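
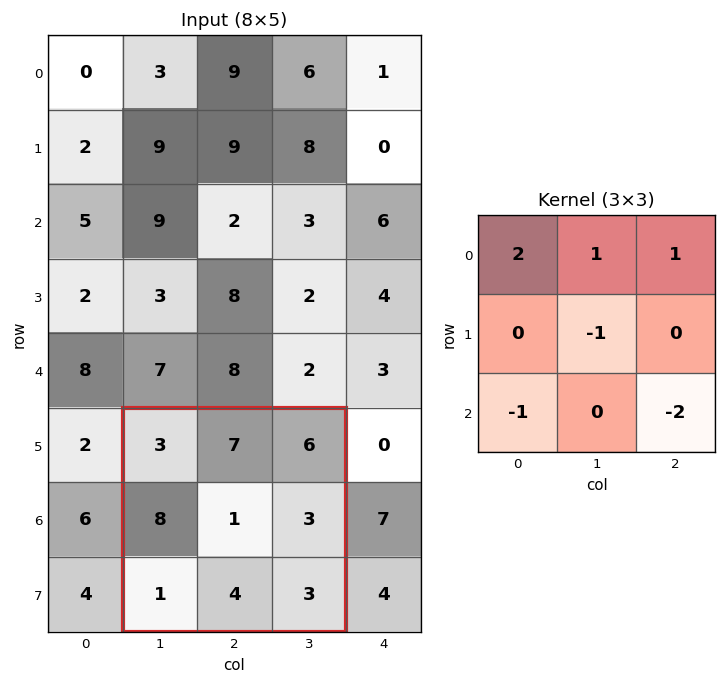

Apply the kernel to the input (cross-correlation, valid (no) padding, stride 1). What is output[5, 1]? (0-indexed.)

The receptive field on the input at this output position is [3 7 6 / 8 1 3 / 1 4 3]. Elementwise product with the kernel and sum: 3·2 + 7·1 + 6·1 + 1·-1 + 1·-1 + 3·-2.

11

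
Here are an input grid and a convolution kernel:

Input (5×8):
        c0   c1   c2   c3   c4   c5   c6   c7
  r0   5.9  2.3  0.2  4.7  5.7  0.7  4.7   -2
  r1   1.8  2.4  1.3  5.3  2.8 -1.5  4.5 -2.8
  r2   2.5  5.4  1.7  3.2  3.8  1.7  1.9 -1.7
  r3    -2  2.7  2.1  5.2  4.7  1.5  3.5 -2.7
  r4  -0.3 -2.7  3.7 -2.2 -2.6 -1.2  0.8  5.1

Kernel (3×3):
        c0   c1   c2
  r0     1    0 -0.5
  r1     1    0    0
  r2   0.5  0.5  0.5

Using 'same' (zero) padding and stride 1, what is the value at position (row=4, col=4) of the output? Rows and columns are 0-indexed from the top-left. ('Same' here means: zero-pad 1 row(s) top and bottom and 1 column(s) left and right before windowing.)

The receptive field on the zero-padded input at this output position is [5.2 4.7 1.5 / -2.2 -2.6 -1.2 / 0 0 0]. Elementwise product with the kernel and sum: 5.2·1 + 1.5·-0.5 + -2.2·1 + 0·0.5 + 0·0.5 + 0·0.5.

2.25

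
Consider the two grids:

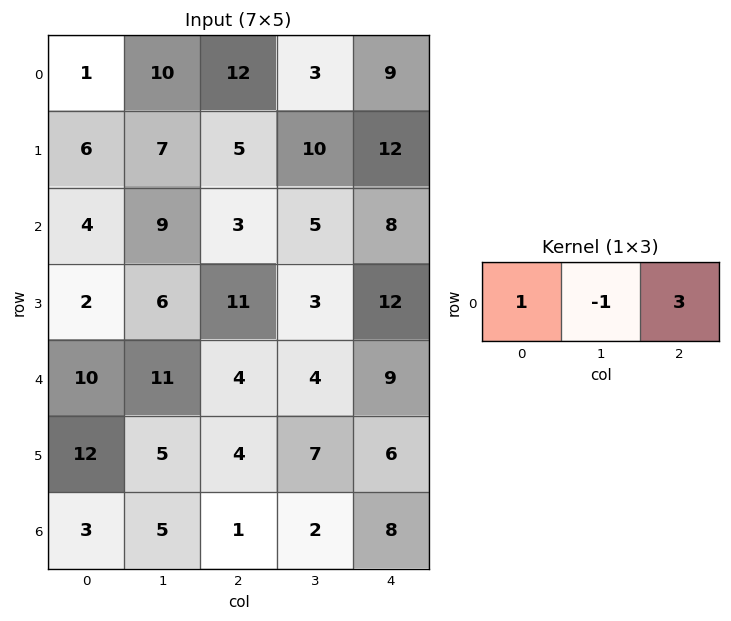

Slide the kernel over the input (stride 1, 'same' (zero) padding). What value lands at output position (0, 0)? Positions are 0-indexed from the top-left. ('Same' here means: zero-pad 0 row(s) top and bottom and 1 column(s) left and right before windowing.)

29

The receptive field on the zero-padded input at this output position is [0 1 10]. Elementwise product with the kernel and sum: 0·1 + 1·-1 + 10·3.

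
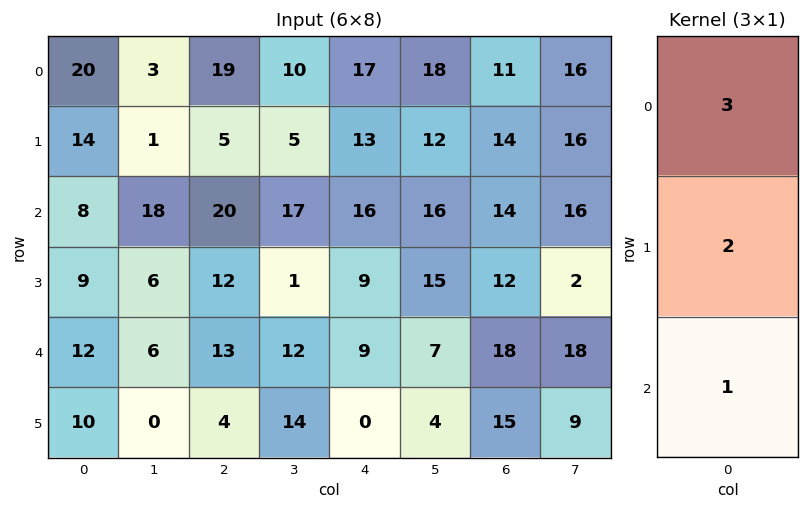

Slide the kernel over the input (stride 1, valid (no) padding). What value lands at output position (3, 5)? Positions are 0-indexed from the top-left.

The receptive field on the input at this output position is [15 / 7 / 4]. Elementwise product with the kernel and sum: 15·3 + 7·2 + 4·1.

63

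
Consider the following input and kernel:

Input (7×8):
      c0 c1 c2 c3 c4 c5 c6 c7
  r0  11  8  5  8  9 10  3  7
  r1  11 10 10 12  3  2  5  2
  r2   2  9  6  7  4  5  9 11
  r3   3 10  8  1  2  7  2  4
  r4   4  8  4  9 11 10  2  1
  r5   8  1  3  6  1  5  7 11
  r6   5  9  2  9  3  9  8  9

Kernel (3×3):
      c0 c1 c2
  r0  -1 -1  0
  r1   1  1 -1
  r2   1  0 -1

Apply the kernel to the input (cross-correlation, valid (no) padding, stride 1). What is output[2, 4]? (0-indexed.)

7

The receptive field on the input at this output position is [4 5 9 / 2 7 2 / 11 10 2]. Elementwise product with the kernel and sum: 4·-1 + 5·-1 + 2·1 + 7·1 + 2·-1 + 11·1 + 2·-1.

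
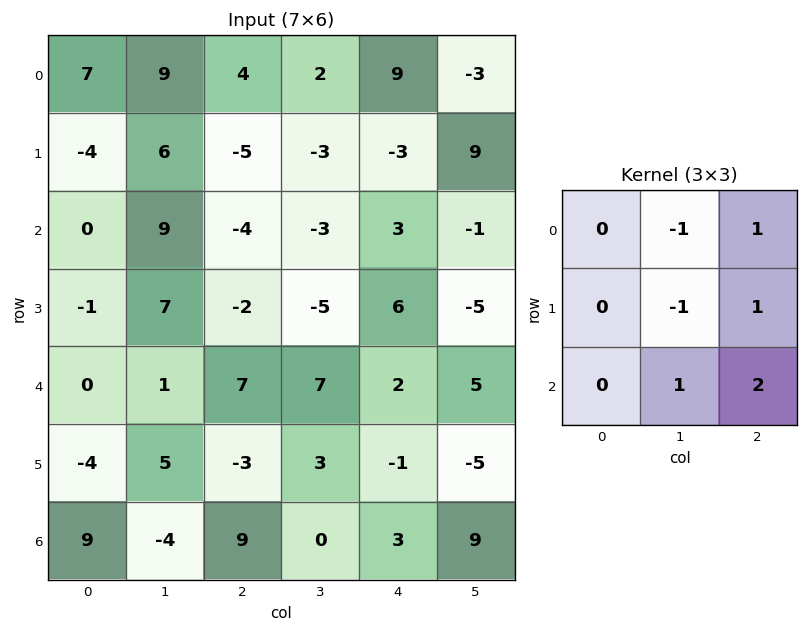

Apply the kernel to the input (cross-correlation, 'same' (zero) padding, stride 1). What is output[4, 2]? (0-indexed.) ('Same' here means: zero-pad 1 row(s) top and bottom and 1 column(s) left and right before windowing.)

0

The receptive field on the zero-padded input at this output position is [7 -2 -5 / 1 7 7 / 5 -3 3]. Elementwise product with the kernel and sum: -2·-1 + -5·1 + 7·-1 + 7·1 + -3·1 + 3·2.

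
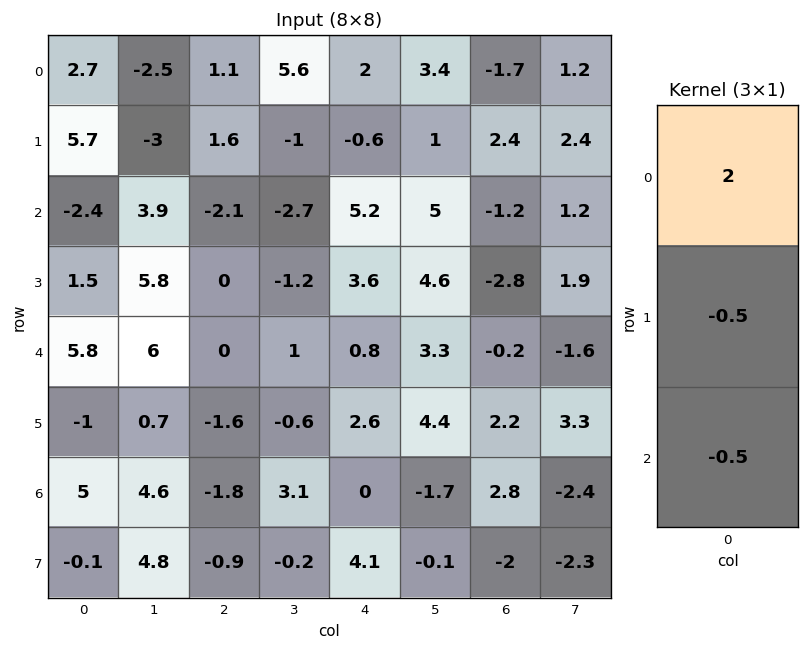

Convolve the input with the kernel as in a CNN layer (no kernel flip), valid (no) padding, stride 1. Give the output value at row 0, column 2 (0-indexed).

2.45

The receptive field on the input at this output position is [1.1 / 1.6 / -2.1]. Elementwise product with the kernel and sum: 1.1·2 + 1.6·-0.5 + -2.1·-0.5.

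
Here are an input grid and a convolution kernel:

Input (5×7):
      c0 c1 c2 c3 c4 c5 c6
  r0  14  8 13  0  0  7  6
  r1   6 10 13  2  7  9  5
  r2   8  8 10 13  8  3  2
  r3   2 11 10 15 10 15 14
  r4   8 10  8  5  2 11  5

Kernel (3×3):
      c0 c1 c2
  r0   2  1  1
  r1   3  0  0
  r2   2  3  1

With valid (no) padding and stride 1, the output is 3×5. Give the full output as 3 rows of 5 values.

Output[0,0]: The receptive field on the input at this output position is [14 8 13 / 6 10 13 / 8 8 10]. Elementwise product with the kernel and sum: 14·2 + 8·1 + 13·1 + 6·3 + 8·2 + 8·3 + 10·1.

117 118 132 66 61
106 126 140 134 131
94 121 104 109 93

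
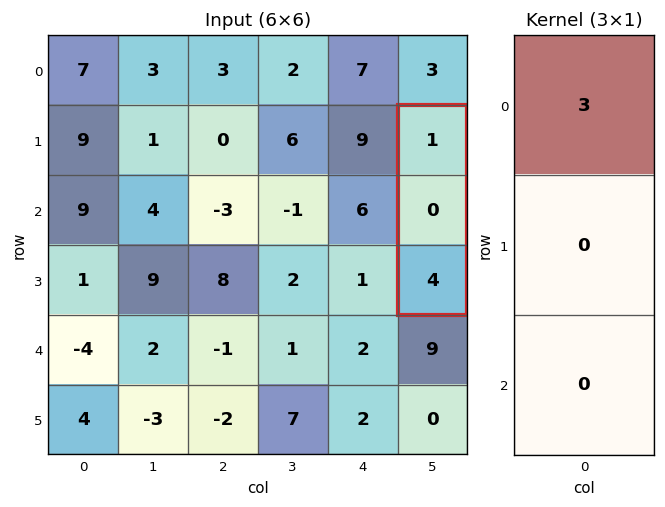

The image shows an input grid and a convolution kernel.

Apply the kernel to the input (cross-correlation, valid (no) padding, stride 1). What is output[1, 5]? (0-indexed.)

3

The receptive field on the input at this output position is [1 / 0 / 4]. Elementwise product with the kernel and sum: 1·3.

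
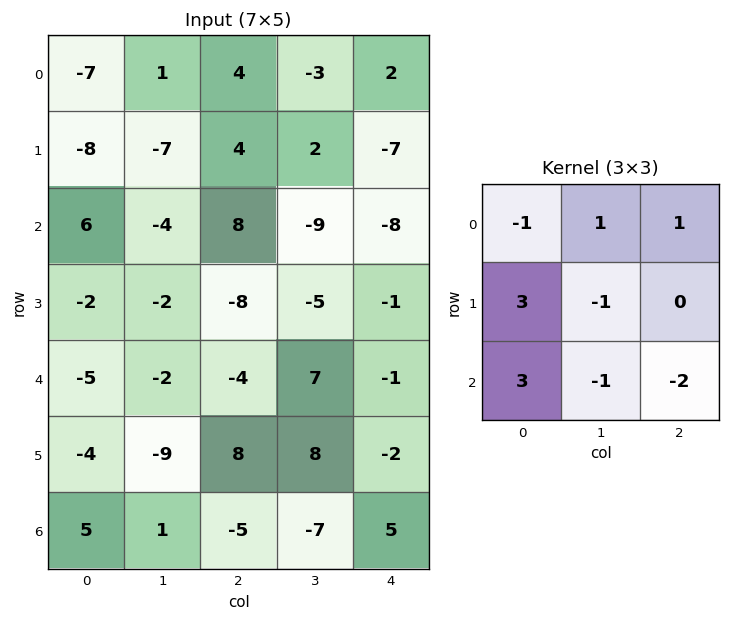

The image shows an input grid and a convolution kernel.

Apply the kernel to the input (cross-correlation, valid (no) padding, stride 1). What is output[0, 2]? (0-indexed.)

The receptive field on the input at this output position is [4 -3 2 / 4 2 -7 / 8 -9 -8]. Elementwise product with the kernel and sum: 4·-1 + -3·1 + 2·1 + 4·3 + 2·-1 + 8·3 + -9·-1 + -8·-2.

54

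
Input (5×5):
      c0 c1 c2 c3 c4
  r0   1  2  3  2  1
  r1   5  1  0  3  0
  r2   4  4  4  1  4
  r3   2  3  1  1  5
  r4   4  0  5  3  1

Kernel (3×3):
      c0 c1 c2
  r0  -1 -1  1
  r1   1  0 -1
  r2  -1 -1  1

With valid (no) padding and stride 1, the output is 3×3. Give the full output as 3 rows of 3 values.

1 -12 -5
-10 2 0
-2 -7 -12

Output[0,0]: The receptive field on the input at this output position is [1 2 3 / 5 1 0 / 4 4 4]. Elementwise product with the kernel and sum: 1·-1 + 2·-1 + 3·1 + 5·1 + 0·-1 + 4·-1 + 4·-1 + 4·1.
Output[0,1]: The receptive field on the input at this output position is [2 3 2 / 1 0 3 / 4 4 1]. Elementwise product with the kernel and sum: 2·-1 + 3·-1 + 2·1 + 1·1 + 3·-1 + 4·-1 + 4·-1 + 1·1.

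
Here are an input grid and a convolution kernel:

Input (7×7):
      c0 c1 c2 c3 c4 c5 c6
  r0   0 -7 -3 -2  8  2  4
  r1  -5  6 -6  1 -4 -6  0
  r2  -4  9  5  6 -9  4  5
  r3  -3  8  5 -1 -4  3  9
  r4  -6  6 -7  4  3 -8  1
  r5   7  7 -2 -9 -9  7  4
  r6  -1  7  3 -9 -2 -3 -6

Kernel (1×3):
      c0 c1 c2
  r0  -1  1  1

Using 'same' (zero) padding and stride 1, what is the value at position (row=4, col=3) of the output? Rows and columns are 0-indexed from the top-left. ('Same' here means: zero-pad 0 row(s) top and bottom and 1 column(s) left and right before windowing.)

The receptive field on the zero-padded input at this output position is [-7 4 3]. Elementwise product with the kernel and sum: -7·-1 + 4·1 + 3·1.

14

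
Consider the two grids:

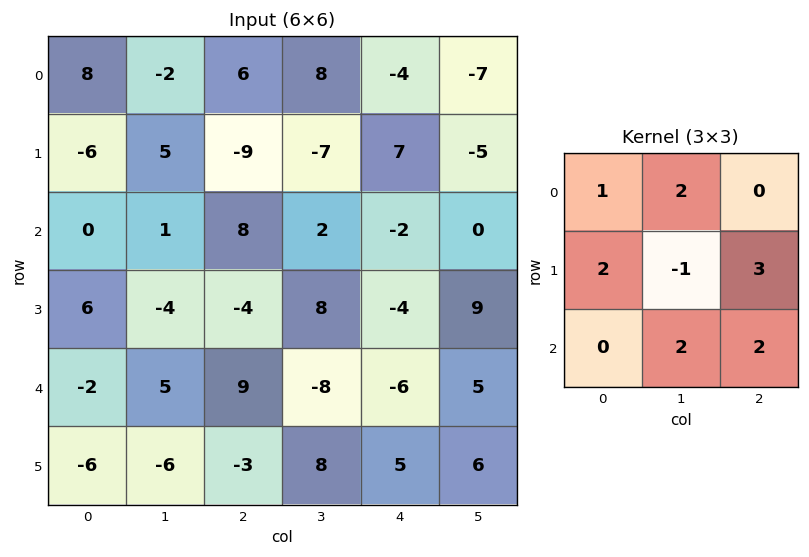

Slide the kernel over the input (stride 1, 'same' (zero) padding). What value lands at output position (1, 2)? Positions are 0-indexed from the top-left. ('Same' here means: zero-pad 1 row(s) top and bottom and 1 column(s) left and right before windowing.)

28

The receptive field on the zero-padded input at this output position is [-2 6 8 / 5 -9 -7 / 1 8 2]. Elementwise product with the kernel and sum: -2·1 + 6·2 + 5·2 + -9·-1 + -7·3 + 8·2 + 2·2.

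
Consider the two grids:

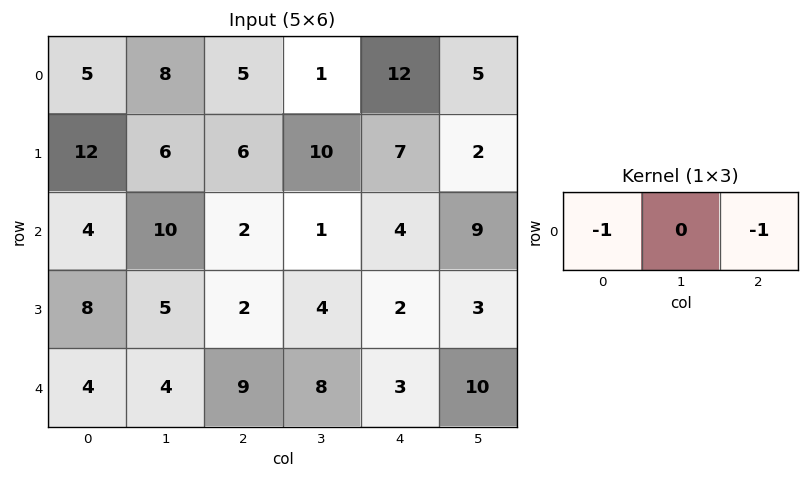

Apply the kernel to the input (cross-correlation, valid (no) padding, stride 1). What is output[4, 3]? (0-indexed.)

The receptive field on the input at this output position is [8 3 10]. Elementwise product with the kernel and sum: 8·-1 + 10·-1.

-18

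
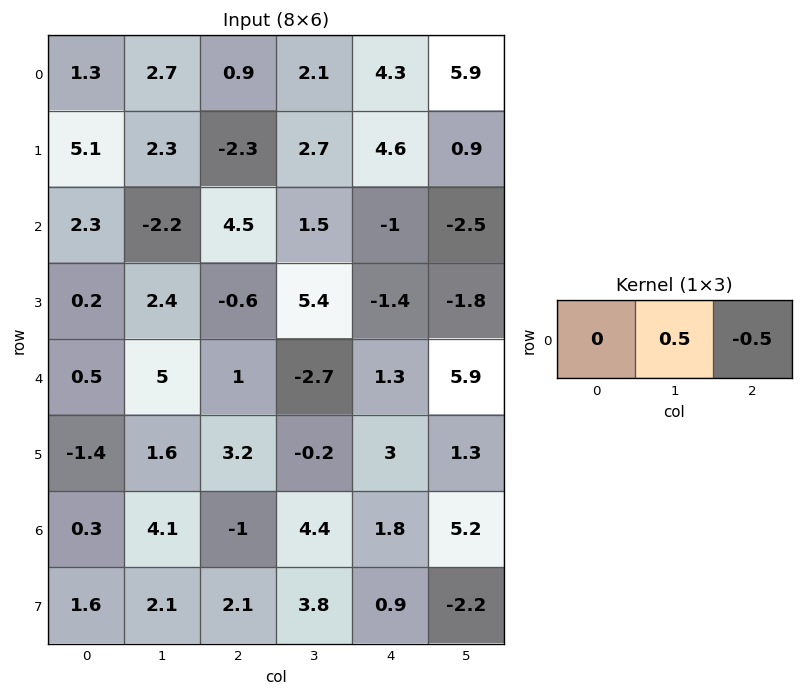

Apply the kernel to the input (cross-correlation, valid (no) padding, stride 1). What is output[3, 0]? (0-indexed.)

1.5

The receptive field on the input at this output position is [0.2 2.4 -0.6]. Elementwise product with the kernel and sum: 2.4·0.5 + -0.6·-0.5.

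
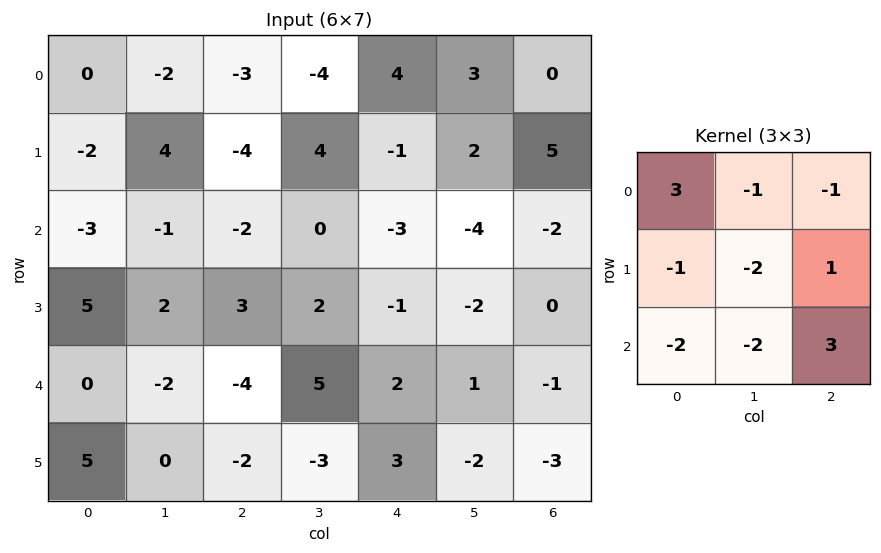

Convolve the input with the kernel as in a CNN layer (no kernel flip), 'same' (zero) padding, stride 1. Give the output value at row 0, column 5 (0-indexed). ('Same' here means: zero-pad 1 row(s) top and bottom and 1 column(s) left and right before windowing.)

The receptive field on the zero-padded input at this output position is [0 0 0 / 4 3 0 / -1 2 5]. Elementwise product with the kernel and sum: 0·3 + 0·-1 + 0·-1 + 4·-1 + 3·-2 + 0·1 + -1·-2 + 2·-2 + 5·3.

3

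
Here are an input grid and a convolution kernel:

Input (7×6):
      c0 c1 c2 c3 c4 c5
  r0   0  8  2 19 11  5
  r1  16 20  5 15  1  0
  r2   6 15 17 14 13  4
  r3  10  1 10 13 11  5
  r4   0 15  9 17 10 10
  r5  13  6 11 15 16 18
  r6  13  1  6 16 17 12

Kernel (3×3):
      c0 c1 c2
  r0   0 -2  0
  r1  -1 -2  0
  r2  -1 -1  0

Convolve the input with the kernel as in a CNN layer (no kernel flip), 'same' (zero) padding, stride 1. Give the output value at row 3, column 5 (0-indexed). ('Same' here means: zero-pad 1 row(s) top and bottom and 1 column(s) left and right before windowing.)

The receptive field on the zero-padded input at this output position is [13 4 0 / 11 5 0 / 10 10 0]. Elementwise product with the kernel and sum: 4·-2 + 11·-1 + 5·-2 + 10·-1 + 10·-1.

-49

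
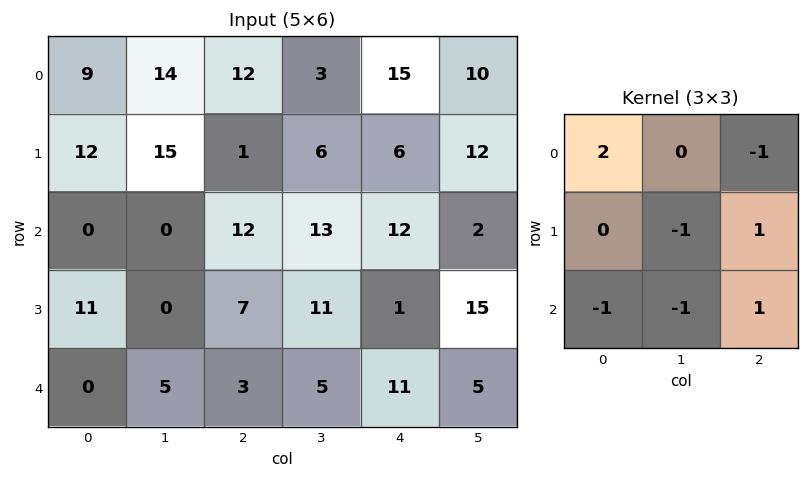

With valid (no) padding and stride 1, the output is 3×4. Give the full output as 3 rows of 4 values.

4 31 -4 -21
31 29 -22 -7
-7 -12 5 27

Output[0,0]: The receptive field on the input at this output position is [9 14 12 / 12 15 1 / 0 0 12]. Elementwise product with the kernel and sum: 9·2 + 12·-1 + 15·-1 + 1·1 + 0·-1 + 0·-1 + 12·1.
Output[0,1]: The receptive field on the input at this output position is [14 12 3 / 15 1 6 / 0 12 13]. Elementwise product with the kernel and sum: 14·2 + 3·-1 + 1·-1 + 6·1 + 0·-1 + 12·-1 + 13·1.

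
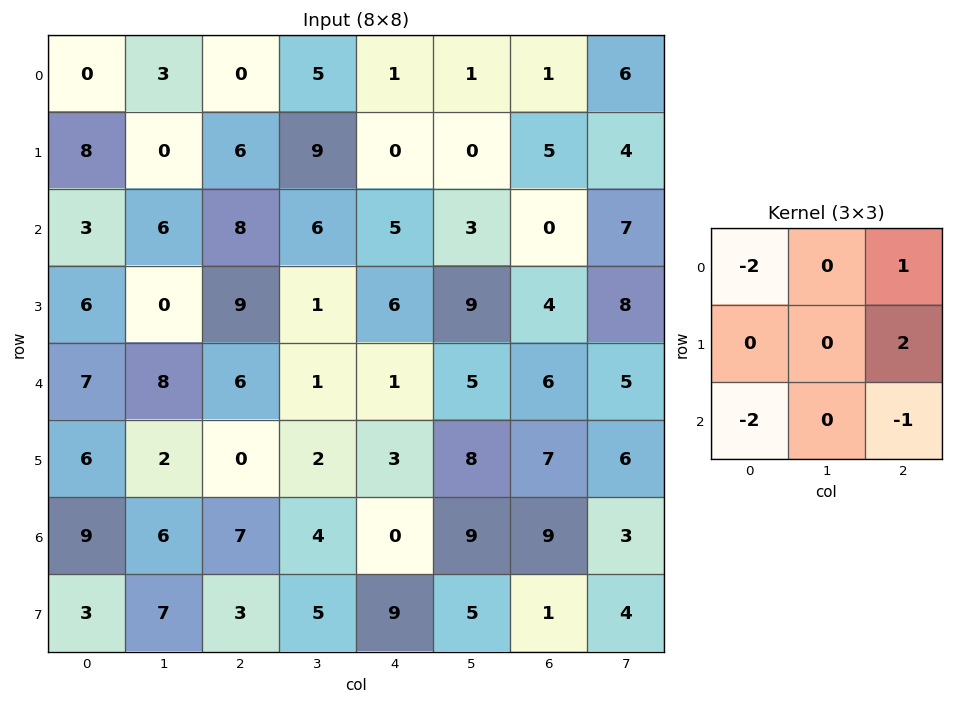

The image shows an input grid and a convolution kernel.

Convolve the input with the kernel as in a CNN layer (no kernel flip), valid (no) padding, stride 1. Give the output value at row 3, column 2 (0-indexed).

-13

The receptive field on the input at this output position is [9 1 6 / 6 1 1 / 0 2 3]. Elementwise product with the kernel and sum: 9·-2 + 6·1 + 1·2 + 0·-2 + 3·-1.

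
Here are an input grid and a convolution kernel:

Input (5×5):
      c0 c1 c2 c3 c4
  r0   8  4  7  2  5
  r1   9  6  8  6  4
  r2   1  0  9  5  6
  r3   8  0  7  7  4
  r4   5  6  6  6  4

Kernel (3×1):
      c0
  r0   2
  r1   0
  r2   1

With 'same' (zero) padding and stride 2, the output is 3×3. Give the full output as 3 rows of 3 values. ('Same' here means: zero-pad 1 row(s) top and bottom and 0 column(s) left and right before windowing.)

9 8 4
26 23 12
16 14 8

Output[0,0]: The receptive field on the zero-padded input at this output position is [0 / 8 / 9]. Elementwise product with the kernel and sum: 0·2 + 9·1.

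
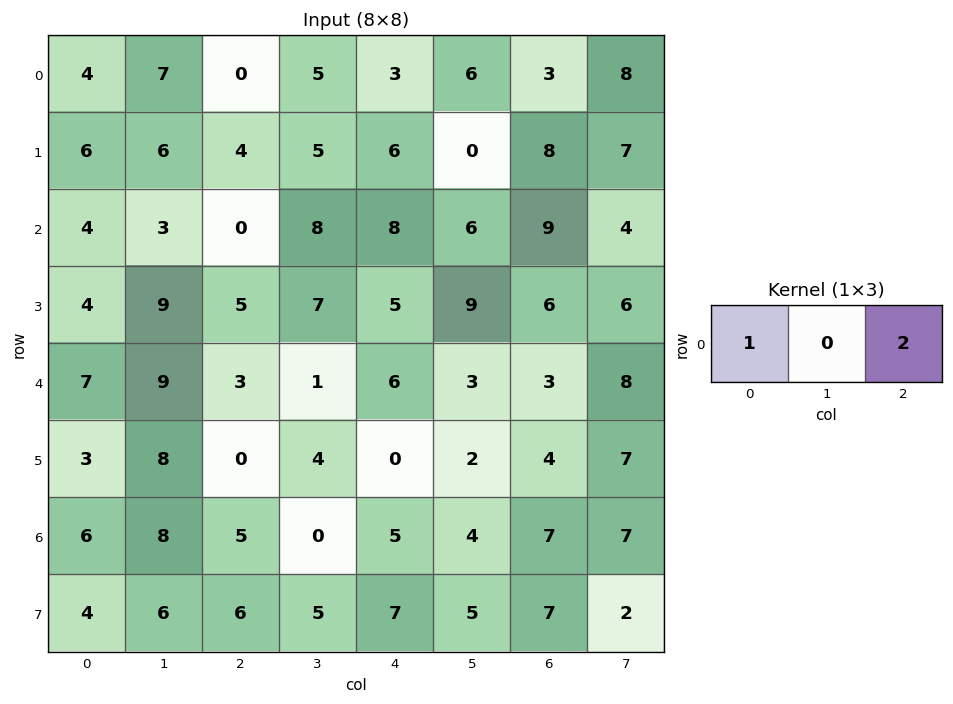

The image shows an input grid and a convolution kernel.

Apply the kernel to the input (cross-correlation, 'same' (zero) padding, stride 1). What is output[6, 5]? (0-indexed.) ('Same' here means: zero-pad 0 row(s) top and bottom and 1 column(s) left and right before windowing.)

19

The receptive field on the zero-padded input at this output position is [5 4 7]. Elementwise product with the kernel and sum: 5·1 + 7·2.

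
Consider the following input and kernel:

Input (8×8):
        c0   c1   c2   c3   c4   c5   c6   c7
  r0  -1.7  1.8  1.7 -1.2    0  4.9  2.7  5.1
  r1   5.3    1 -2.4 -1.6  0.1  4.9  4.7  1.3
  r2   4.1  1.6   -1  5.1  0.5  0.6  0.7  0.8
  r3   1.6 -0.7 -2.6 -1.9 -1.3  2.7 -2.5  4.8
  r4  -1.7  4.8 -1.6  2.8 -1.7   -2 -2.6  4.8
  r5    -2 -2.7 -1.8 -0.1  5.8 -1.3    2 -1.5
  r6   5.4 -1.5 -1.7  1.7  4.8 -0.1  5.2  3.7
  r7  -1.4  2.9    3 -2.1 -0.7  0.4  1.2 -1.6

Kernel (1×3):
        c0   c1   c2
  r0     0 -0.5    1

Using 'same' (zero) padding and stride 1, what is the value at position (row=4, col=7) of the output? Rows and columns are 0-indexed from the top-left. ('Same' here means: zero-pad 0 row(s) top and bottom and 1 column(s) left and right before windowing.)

-2.4

The receptive field on the zero-padded input at this output position is [-2.6 4.8 0]. Elementwise product with the kernel and sum: 4.8·-0.5 + 0·1.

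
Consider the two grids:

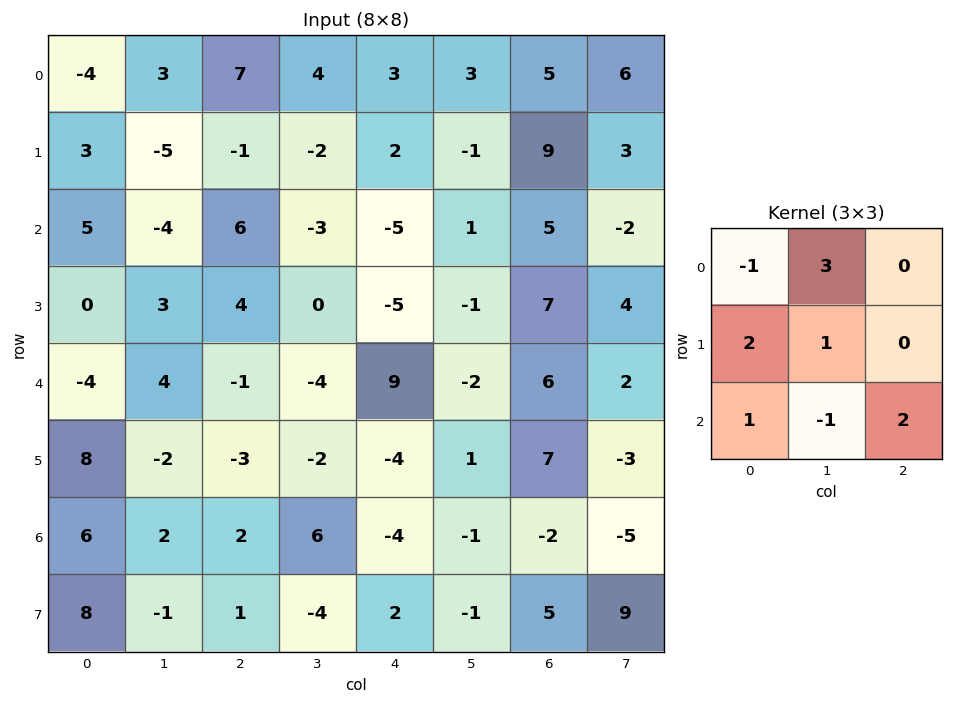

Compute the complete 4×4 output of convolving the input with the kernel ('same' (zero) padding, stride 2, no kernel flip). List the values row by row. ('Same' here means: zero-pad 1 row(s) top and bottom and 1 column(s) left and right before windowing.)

Output[0,0]: The receptive field on the zero-padded input at this output position is [0 0 0 / 0 -4 3 / 0 3 -5]. Elementwise product with the kernel and sum: 0·-1 + 0·3 + 0·2 + -4·1 + 0·1 + 3·-1 + -5·2.
Output[0,1]: The receptive field on the zero-padded input at this output position is [0 0 0 / 3 7 4 / -5 -1 -2]. Elementwise product with the kernel and sum: 0·-1 + 0·3 + 3·2 + 7·1 + -5·1 + -1·-1 + -2·2.

-17 5 5 7
20 -1 0 35
-16 13 -10 12
20 -11 -10 28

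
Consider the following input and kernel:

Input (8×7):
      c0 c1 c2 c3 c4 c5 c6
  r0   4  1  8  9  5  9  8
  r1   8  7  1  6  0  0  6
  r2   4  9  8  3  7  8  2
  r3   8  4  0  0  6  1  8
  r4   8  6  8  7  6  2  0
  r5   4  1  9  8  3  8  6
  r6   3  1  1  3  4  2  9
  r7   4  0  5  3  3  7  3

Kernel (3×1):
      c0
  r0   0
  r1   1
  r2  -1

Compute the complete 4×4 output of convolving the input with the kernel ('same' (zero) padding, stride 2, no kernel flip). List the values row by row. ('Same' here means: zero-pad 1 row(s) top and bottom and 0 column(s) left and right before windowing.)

-4 7 5 2
-4 8 1 -6
4 -1 3 -6
-1 -4 1 6

Output[0,0]: The receptive field on the zero-padded input at this output position is [0 / 4 / 8]. Elementwise product with the kernel and sum: 4·1 + 8·-1.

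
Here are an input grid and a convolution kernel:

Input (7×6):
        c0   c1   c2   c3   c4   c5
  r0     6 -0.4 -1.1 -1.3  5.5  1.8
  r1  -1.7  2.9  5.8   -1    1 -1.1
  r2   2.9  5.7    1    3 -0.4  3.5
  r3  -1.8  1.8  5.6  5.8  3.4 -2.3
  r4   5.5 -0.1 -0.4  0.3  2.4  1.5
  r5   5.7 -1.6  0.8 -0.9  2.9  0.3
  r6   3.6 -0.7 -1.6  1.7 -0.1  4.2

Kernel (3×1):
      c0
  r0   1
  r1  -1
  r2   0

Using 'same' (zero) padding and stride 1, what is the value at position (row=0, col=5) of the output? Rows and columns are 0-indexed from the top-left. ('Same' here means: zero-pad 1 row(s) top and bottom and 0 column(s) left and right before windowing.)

The receptive field on the zero-padded input at this output position is [0 / 1.8 / -1.1]. Elementwise product with the kernel and sum: 0·1 + 1.8·-1.

-1.8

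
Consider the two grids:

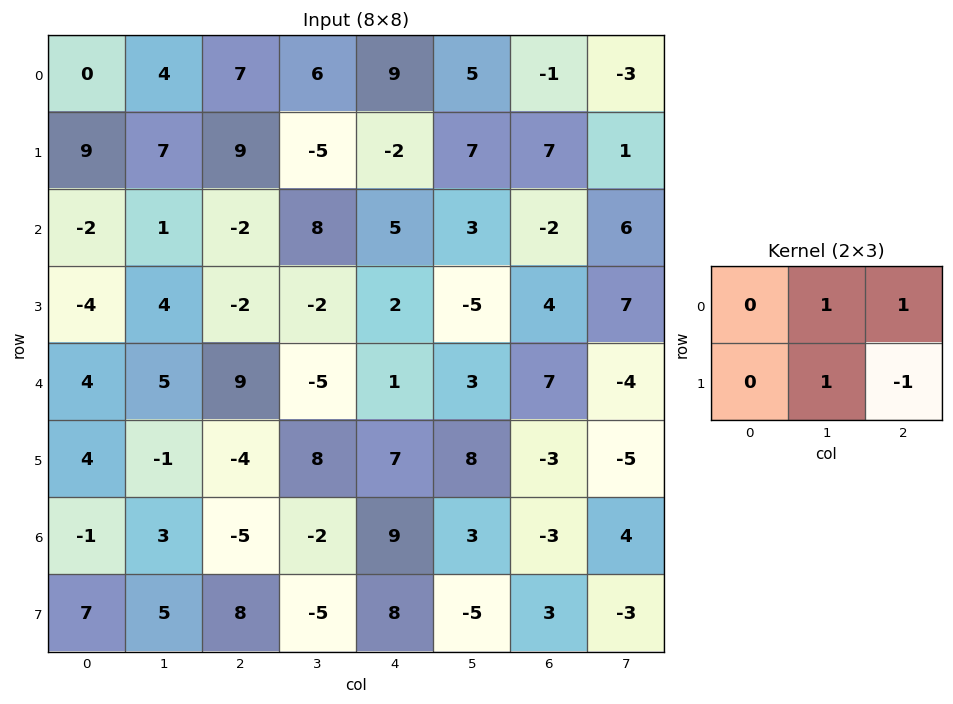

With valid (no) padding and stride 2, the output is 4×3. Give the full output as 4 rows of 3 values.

Output[0,0]: The receptive field on the input at this output position is [0 4 7 / 9 7 9]. Elementwise product with the kernel and sum: 4·1 + 7·1 + 7·1 + 9·-1.
Output[0,1]: The receptive field on the input at this output position is [7 6 9 / 9 -5 -2]. Elementwise product with the kernel and sum: 6·1 + 9·1 + -5·1 + -2·-1.

9 12 4
5 9 -8
17 -3 21
-5 -6 -8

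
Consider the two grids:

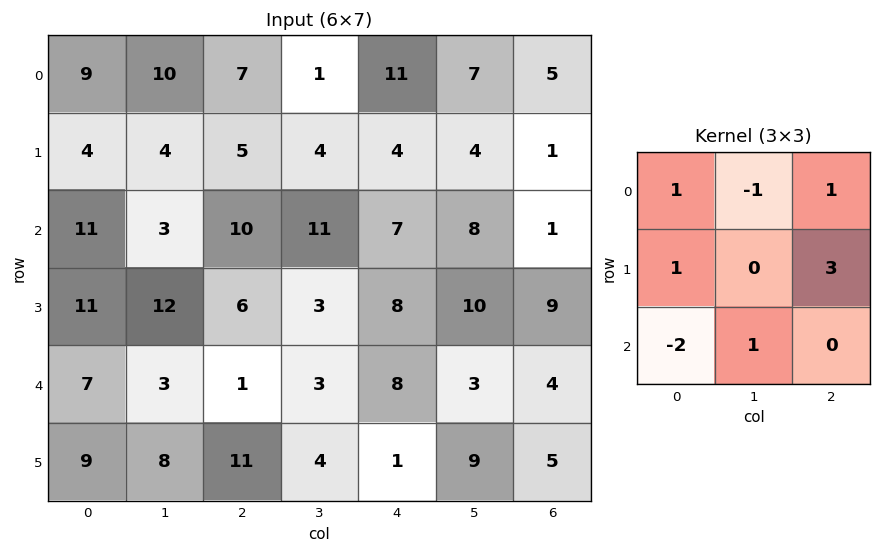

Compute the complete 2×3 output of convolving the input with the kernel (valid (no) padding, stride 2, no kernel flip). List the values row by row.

Output[0,0]: The receptive field on the input at this output position is [9 10 7 / 4 4 5 / 11 3 10]. Elementwise product with the kernel and sum: 9·1 + 10·-1 + 7·1 + 4·1 + 5·3 + 11·-2 + 3·1.

6 25 10
36 37 22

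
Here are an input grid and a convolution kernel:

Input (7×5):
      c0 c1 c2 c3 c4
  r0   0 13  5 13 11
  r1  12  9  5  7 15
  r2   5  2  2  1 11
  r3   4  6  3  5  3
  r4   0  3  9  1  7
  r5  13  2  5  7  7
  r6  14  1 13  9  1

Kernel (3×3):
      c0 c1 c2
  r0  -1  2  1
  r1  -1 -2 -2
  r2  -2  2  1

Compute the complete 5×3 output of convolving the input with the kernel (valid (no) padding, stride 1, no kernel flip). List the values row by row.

-13 -22 -8
5 -1 5
-6 -6 -17
-30 -5 -4
-25 23 -40

Output[0,0]: The receptive field on the input at this output position is [0 13 5 / 12 9 5 / 5 2 2]. Elementwise product with the kernel and sum: 0·-1 + 13·2 + 5·1 + 12·-1 + 9·-2 + 5·-2 + 5·-2 + 2·2 + 2·1.
Output[0,1]: The receptive field on the input at this output position is [13 5 13 / 9 5 7 / 2 2 1]. Elementwise product with the kernel and sum: 13·-1 + 5·2 + 13·1 + 9·-1 + 5·-2 + 7·-2 + 2·-2 + 2·2 + 1·1.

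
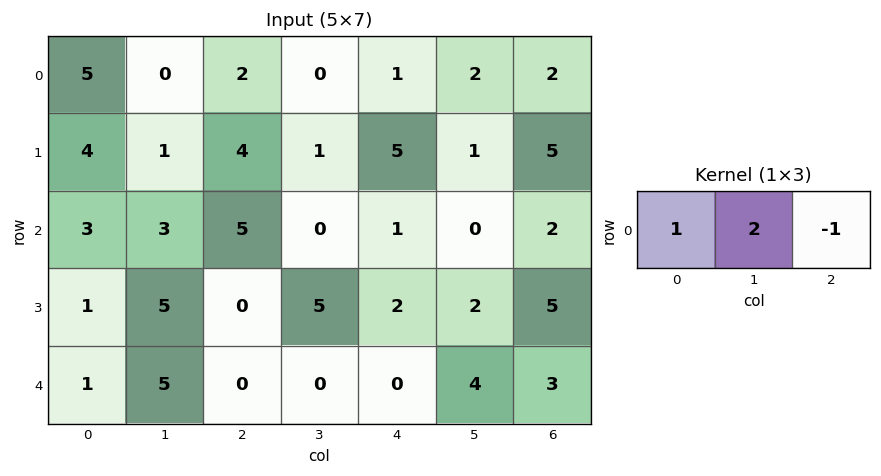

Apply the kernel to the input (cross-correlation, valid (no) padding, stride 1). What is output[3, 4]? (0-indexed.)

1

The receptive field on the input at this output position is [2 2 5]. Elementwise product with the kernel and sum: 2·1 + 2·2 + 5·-1.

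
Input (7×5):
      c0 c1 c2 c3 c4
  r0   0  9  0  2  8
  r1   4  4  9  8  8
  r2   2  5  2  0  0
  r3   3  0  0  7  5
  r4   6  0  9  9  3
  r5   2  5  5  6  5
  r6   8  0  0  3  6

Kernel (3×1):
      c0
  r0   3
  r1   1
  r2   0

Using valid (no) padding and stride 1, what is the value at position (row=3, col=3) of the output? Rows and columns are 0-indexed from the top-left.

The receptive field on the input at this output position is [7 / 9 / 6]. Elementwise product with the kernel and sum: 7·3 + 9·1.

30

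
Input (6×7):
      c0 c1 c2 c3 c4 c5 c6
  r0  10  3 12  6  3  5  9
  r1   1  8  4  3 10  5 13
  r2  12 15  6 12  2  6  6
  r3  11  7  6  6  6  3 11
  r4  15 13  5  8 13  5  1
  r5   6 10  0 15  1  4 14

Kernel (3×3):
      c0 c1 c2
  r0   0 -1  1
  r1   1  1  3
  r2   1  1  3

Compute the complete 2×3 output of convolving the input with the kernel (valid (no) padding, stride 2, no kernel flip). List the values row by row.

Output[0,0]: The receptive field on the input at this output position is [10 3 12 / 1 8 4 / 12 15 6]. Elementwise product with the kernel and sum: 3·-1 + 12·1 + 1·1 + 8·1 + 4·3 + 12·1 + 15·1 + 6·3.

75 58 84
70 72 63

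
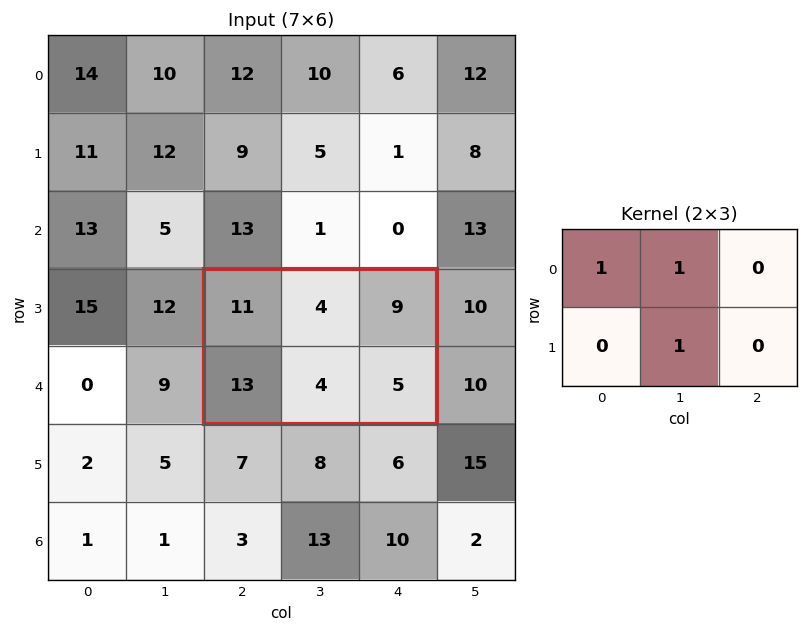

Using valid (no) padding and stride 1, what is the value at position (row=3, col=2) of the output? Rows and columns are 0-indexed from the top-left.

19

The receptive field on the input at this output position is [11 4 9 / 13 4 5]. Elementwise product with the kernel and sum: 11·1 + 4·1 + 4·1.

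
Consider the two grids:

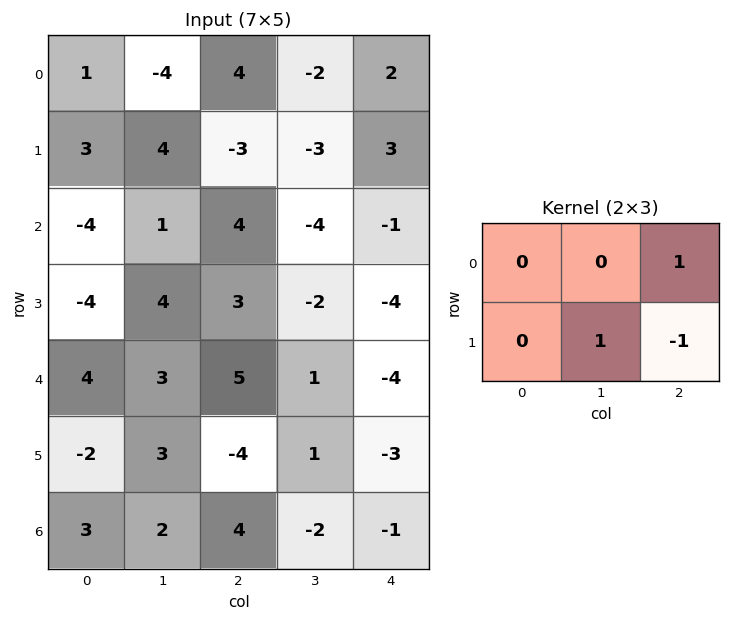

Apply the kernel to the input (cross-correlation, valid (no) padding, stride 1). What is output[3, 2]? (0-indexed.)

The receptive field on the input at this output position is [3 -2 -4 / 5 1 -4]. Elementwise product with the kernel and sum: -4·1 + 1·1 + -4·-1.

1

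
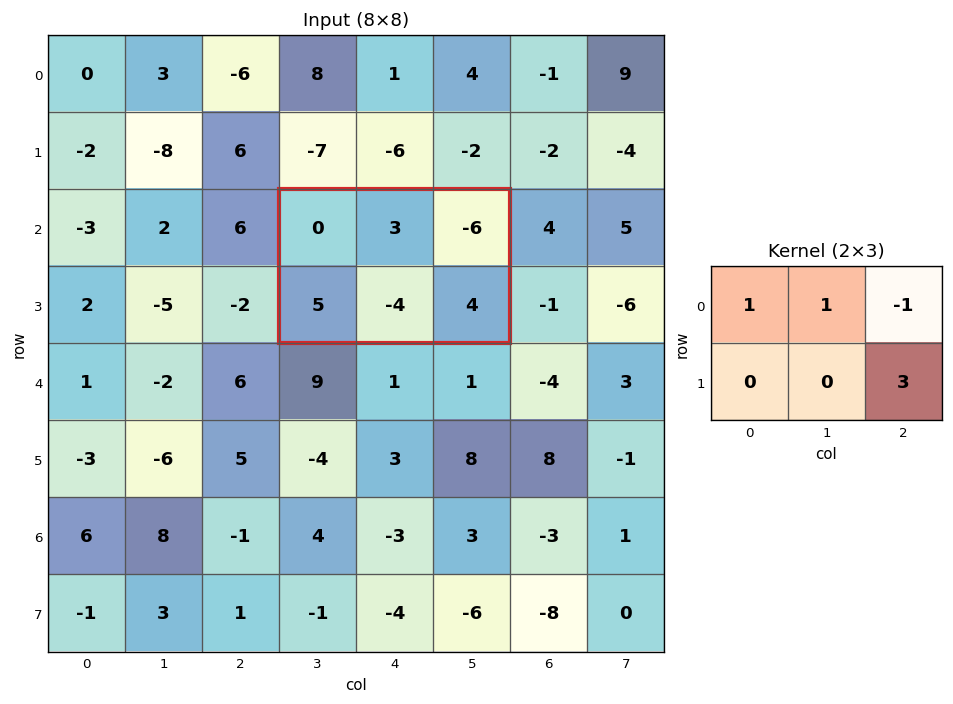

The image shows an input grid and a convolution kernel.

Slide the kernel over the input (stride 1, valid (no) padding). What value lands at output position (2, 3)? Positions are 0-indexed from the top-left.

21

The receptive field on the input at this output position is [0 3 -6 / 5 -4 4]. Elementwise product with the kernel and sum: 0·1 + 3·1 + -6·-1 + 4·3.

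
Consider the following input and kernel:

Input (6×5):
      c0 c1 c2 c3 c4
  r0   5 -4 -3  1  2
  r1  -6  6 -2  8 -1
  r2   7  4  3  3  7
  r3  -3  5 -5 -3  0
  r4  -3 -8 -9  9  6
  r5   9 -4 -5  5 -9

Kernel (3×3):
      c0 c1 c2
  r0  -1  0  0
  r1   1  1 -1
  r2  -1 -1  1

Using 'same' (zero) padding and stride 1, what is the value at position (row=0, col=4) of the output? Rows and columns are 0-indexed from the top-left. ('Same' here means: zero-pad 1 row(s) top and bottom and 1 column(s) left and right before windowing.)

The receptive field on the zero-padded input at this output position is [0 0 0 / 1 2 0 / 8 -1 0]. Elementwise product with the kernel and sum: 0·-1 + 1·1 + 2·1 + 0·-1 + 8·-1 + -1·-1 + 0·1.

-4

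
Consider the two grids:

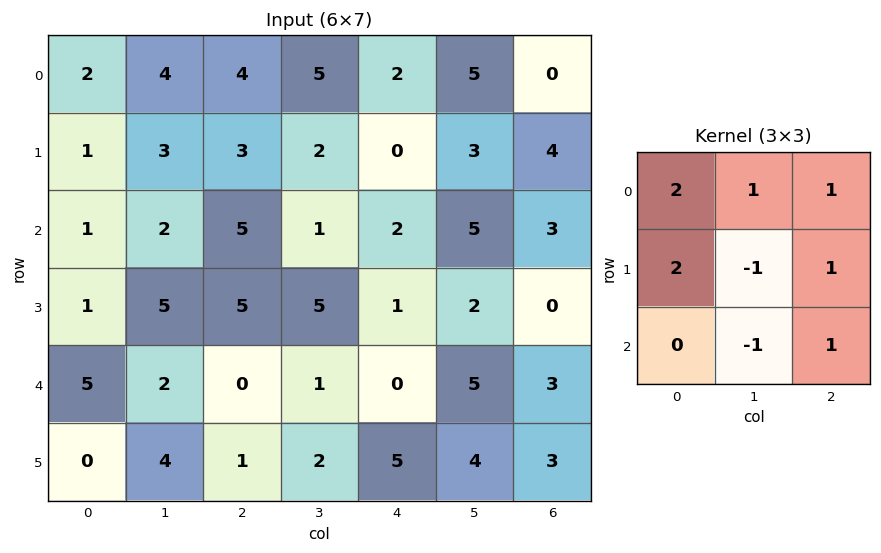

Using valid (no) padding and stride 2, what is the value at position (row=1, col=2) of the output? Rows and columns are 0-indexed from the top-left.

The receptive field on the input at this output position is [2 5 3 / 1 2 0 / 0 5 3]. Elementwise product with the kernel and sum: 2·2 + 5·1 + 3·1 + 1·2 + 2·-1 + 0·1 + 5·-1 + 3·1.

10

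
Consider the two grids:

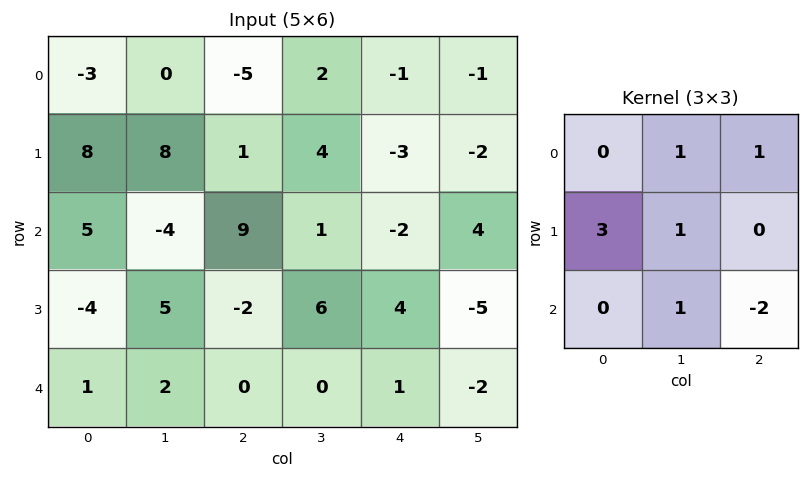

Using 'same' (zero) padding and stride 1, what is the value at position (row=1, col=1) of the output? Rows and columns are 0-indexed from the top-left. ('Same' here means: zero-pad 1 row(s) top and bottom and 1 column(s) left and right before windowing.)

5

The receptive field on the zero-padded input at this output position is [-3 0 -5 / 8 8 1 / 5 -4 9]. Elementwise product with the kernel and sum: 0·1 + -5·1 + 8·3 + 8·1 + -4·1 + 9·-2.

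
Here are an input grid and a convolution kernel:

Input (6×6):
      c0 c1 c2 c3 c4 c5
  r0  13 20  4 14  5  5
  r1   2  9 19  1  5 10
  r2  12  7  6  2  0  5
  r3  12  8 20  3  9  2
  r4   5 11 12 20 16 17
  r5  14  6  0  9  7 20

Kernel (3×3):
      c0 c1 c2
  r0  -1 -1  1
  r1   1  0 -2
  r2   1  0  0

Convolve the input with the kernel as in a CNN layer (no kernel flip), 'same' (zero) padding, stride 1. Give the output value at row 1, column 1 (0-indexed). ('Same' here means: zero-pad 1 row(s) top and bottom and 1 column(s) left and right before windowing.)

The receptive field on the zero-padded input at this output position is [13 20 4 / 2 9 19 / 12 7 6]. Elementwise product with the kernel and sum: 13·-1 + 20·-1 + 4·1 + 2·1 + 19·-2 + 12·1.

-53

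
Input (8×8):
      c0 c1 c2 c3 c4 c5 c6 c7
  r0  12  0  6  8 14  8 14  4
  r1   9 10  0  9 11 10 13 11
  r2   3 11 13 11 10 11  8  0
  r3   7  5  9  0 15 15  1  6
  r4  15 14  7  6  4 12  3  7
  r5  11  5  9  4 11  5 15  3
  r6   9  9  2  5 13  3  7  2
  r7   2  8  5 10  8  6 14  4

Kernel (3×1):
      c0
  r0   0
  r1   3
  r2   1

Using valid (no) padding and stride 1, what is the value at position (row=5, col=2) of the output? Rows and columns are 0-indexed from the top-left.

The receptive field on the input at this output position is [9 / 2 / 5]. Elementwise product with the kernel and sum: 2·3 + 5·1.

11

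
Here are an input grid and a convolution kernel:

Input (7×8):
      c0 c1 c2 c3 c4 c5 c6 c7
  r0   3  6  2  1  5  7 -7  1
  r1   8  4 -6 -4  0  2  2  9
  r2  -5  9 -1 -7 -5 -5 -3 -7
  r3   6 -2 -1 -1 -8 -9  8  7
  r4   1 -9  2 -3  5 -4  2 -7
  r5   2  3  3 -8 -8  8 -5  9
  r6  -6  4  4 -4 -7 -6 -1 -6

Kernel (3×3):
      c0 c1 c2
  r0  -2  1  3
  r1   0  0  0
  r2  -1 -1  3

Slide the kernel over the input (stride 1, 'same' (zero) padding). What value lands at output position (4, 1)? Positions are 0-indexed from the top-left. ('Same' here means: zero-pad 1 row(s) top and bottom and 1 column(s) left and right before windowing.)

-13

The receptive field on the zero-padded input at this output position is [6 -2 -1 / 1 -9 2 / 2 3 3]. Elementwise product with the kernel and sum: 6·-2 + -2·1 + -1·3 + 2·-1 + 3·-1 + 3·3.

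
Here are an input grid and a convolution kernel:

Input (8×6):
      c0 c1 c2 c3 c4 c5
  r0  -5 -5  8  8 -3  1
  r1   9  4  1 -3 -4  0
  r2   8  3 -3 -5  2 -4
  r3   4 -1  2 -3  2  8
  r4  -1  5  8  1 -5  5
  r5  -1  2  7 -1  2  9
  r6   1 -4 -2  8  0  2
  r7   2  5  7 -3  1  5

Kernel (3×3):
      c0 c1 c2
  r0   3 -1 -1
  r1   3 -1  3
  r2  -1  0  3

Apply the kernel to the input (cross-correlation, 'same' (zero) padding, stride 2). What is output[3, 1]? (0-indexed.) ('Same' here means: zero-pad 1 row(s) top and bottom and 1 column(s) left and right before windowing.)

The receptive field on the zero-padded input at this output position is [2 7 -1 / -4 -2 8 / 5 7 -3]. Elementwise product with the kernel and sum: 2·3 + 7·-1 + -1·-1 + -4·3 + -2·-1 + 8·3 + 5·-1 + -3·3.

0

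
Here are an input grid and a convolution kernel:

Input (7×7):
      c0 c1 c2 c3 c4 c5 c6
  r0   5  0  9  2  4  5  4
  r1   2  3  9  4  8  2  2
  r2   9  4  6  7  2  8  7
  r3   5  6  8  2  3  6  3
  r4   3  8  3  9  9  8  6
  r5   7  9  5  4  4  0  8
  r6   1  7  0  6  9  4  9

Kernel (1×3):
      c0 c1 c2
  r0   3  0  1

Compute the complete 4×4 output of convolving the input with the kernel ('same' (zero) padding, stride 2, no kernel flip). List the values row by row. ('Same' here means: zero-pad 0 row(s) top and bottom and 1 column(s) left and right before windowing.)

0 2 11 15
4 19 29 24
8 33 35 24
7 27 22 12

Output[0,0]: The receptive field on the zero-padded input at this output position is [0 5 0]. Elementwise product with the kernel and sum: 0·3 + 0·1.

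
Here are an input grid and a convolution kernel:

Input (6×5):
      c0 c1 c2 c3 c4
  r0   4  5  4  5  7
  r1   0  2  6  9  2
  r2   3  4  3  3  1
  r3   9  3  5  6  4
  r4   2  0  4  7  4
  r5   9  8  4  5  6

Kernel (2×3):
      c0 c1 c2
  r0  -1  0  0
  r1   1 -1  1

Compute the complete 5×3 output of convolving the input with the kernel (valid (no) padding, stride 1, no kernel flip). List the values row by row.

Output[0,0]: The receptive field on the input at this output position is [4 5 4 / 0 2 6]. Elementwise product with the kernel and sum: 4·-1 + 0·1 + 2·-1 + 6·1.
Output[0,1]: The receptive field on the input at this output position is [5 4 5 / 2 6 9]. Elementwise product with the kernel and sum: 5·-1 + 2·1 + 6·-1 + 9·1.

0 0 -5
2 2 -5
8 0 0
-3 0 -4
3 9 1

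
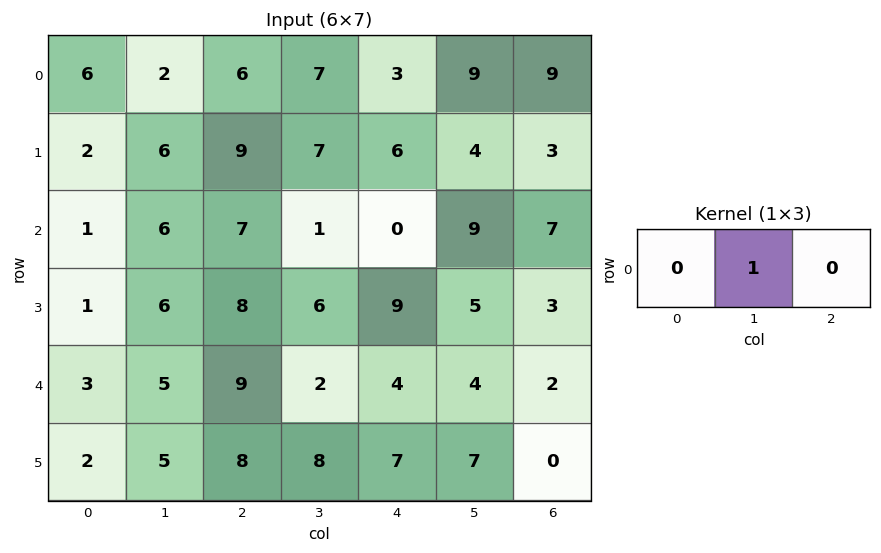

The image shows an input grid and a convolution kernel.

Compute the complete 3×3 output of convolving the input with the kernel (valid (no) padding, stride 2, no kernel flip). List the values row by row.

2 7 9
6 1 9
5 2 4

Output[0,0]: The receptive field on the input at this output position is [6 2 6]. Elementwise product with the kernel and sum: 2·1.
Output[0,1]: The receptive field on the input at this output position is [6 7 3]. Elementwise product with the kernel and sum: 7·1.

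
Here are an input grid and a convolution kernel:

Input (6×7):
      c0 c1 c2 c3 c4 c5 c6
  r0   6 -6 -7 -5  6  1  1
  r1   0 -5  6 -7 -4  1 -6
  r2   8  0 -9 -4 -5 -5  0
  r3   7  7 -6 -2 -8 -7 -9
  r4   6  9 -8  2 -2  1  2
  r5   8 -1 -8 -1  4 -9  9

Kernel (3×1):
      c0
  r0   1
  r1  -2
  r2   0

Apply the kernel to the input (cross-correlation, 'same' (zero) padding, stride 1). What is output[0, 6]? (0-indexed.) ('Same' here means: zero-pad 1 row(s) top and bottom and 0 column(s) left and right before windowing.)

The receptive field on the zero-padded input at this output position is [0 / 1 / -6]. Elementwise product with the kernel and sum: 0·1 + 1·-2.

-2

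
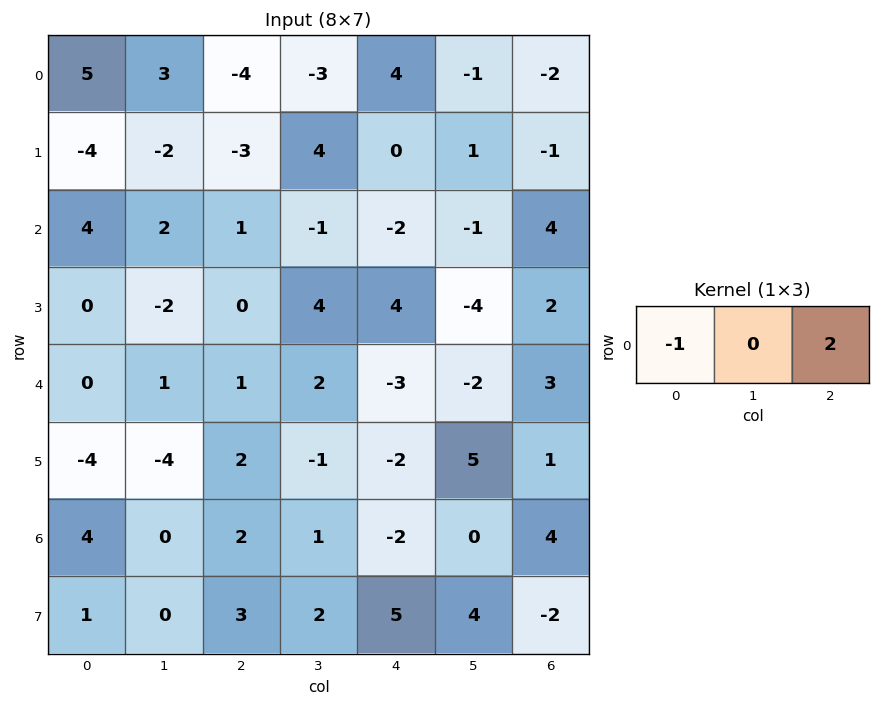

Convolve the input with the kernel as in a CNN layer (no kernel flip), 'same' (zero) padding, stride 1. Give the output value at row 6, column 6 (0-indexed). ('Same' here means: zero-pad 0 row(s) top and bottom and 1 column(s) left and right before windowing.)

The receptive field on the zero-padded input at this output position is [0 4 0]. Elementwise product with the kernel and sum: 0·-1 + 0·2.

0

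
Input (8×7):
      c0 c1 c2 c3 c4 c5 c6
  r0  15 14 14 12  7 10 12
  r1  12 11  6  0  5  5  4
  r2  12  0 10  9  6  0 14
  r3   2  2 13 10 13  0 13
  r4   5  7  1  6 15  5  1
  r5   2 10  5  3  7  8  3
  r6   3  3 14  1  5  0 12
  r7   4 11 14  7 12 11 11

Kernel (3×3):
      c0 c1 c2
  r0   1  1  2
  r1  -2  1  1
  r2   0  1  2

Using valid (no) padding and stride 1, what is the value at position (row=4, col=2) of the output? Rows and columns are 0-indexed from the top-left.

The receptive field on the input at this output position is [1 6 15 / 5 3 7 / 14 1 5]. Elementwise product with the kernel and sum: 1·1 + 6·1 + 15·2 + 5·-2 + 3·1 + 7·1 + 1·1 + 5·2.

48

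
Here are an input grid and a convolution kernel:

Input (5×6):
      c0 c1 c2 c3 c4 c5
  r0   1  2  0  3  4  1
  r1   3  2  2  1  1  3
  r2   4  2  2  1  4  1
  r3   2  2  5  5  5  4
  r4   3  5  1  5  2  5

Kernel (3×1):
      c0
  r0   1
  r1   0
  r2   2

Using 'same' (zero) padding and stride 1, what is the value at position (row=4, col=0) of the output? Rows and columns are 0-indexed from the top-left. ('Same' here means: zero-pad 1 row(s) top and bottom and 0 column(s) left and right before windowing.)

The receptive field on the zero-padded input at this output position is [2 / 3 / 0]. Elementwise product with the kernel and sum: 2·1 + 0·2.

2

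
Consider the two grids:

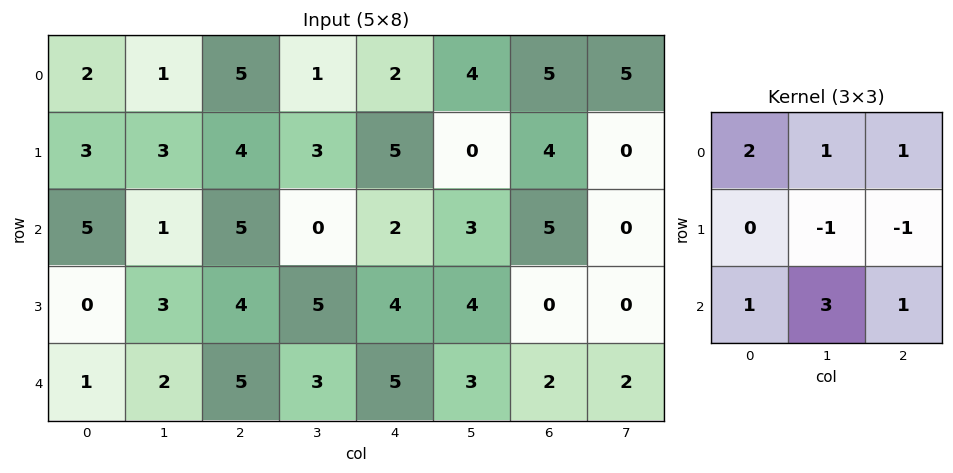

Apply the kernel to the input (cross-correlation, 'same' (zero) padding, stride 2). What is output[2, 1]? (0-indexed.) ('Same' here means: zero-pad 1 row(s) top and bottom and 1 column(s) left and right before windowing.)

The receptive field on the zero-padded input at this output position is [3 4 5 / 2 5 3 / 0 0 0]. Elementwise product with the kernel and sum: 3·2 + 4·1 + 5·1 + 5·-1 + 3·-1 + 0·1 + 0·3 + 0·1.

7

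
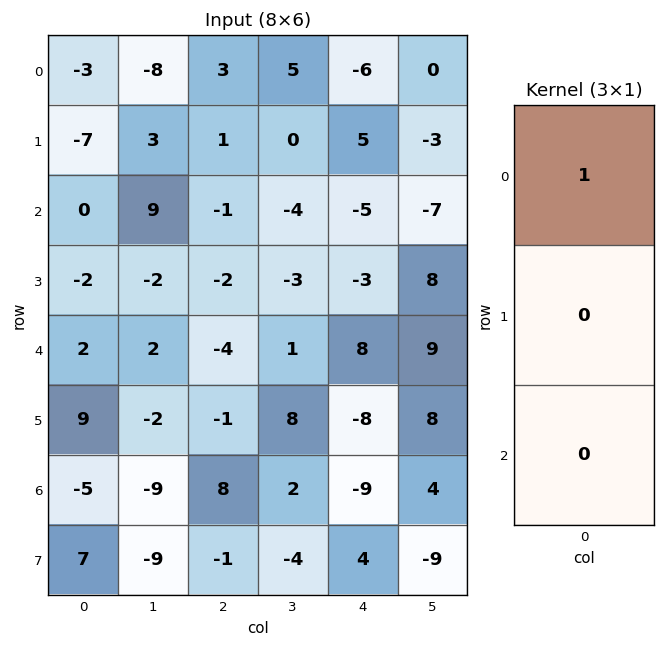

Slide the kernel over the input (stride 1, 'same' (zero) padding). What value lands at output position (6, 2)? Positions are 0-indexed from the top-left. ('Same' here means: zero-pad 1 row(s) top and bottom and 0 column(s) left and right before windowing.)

-1

The receptive field on the zero-padded input at this output position is [-1 / 8 / -1]. Elementwise product with the kernel and sum: -1·1.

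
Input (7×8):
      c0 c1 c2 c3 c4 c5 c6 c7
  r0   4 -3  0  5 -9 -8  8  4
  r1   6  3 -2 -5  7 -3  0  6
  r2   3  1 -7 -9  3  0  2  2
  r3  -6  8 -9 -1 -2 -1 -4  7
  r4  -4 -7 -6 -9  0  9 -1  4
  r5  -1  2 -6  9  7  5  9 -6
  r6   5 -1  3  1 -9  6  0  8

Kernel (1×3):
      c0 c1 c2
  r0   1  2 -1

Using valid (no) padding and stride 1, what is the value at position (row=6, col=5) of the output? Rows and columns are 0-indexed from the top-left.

The receptive field on the input at this output position is [6 0 8]. Elementwise product with the kernel and sum: 6·1 + 0·2 + 8·-1.

-2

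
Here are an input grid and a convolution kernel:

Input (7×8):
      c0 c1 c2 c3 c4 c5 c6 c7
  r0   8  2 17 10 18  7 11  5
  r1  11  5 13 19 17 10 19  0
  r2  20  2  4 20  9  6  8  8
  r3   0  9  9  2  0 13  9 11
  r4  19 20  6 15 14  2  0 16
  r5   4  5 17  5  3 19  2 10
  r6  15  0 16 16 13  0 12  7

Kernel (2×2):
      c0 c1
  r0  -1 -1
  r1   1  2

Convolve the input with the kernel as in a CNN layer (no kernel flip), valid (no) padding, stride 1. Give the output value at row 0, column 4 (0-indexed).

12

The receptive field on the input at this output position is [18 7 / 17 10]. Elementwise product with the kernel and sum: 18·-1 + 7·-1 + 17·1 + 10·2.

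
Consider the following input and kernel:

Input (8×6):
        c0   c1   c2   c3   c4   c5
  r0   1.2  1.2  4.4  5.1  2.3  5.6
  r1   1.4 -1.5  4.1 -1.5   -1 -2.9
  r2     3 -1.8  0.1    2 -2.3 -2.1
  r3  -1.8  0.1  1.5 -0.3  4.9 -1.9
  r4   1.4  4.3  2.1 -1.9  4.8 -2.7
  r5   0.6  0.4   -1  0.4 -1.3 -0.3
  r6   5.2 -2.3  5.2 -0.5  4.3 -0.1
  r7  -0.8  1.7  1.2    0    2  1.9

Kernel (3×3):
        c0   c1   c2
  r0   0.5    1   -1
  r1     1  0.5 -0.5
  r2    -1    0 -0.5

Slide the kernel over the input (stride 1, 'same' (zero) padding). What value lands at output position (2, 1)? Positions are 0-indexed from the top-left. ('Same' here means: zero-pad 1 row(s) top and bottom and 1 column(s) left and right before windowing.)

The receptive field on the zero-padded input at this output position is [1.4 -1.5 4.1 / 3 -1.8 0.1 / -1.8 0.1 1.5]. Elementwise product with the kernel and sum: 1.4·0.5 + -1.5·1 + 4.1·-1 + 3·1 + -1.8·0.5 + 0.1·-0.5 + -1.8·-1 + 1.5·-0.5.

-1.8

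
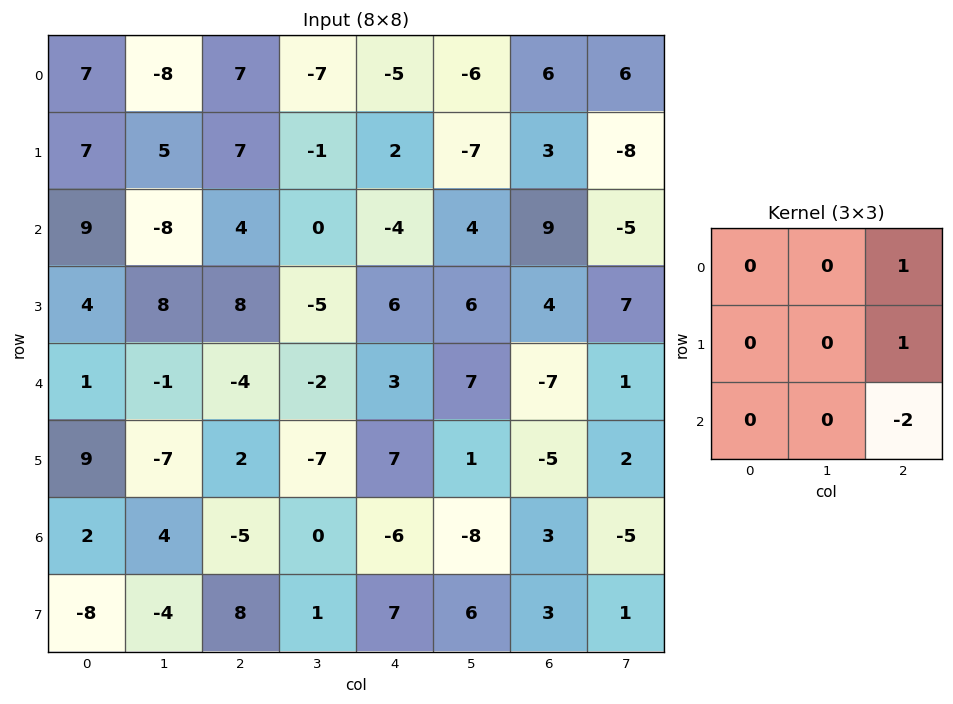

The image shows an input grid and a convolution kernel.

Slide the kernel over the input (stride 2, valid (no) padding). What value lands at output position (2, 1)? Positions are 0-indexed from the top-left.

The receptive field on the input at this output position is [-4 -2 3 / 2 -7 7 / -5 0 -6]. Elementwise product with the kernel and sum: 3·1 + 7·1 + -6·-2.

22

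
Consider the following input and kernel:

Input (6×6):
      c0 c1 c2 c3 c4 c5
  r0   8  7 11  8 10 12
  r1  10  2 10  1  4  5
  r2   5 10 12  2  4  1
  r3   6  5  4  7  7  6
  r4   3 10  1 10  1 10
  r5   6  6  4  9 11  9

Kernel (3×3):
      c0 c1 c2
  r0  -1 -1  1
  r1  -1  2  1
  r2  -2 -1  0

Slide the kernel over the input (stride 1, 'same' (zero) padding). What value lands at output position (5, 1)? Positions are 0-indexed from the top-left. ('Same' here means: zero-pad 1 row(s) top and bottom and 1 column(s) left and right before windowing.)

The receptive field on the zero-padded input at this output position is [3 10 1 / 6 6 4 / 0 0 0]. Elementwise product with the kernel and sum: 3·-1 + 10·-1 + 1·1 + 6·-1 + 6·2 + 4·1 + 0·-2 + 0·-1.

-2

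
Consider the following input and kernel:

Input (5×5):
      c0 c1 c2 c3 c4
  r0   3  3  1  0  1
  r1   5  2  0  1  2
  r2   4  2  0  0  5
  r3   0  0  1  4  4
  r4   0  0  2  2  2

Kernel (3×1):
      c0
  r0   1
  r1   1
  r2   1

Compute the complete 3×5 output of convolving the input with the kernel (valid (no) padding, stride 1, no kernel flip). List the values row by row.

12 7 1 1 8
9 4 1 5 11
4 2 3 6 11

Output[0,0]: The receptive field on the input at this output position is [3 / 5 / 4]. Elementwise product with the kernel and sum: 3·1 + 5·1 + 4·1.
Output[0,1]: The receptive field on the input at this output position is [3 / 2 / 2]. Elementwise product with the kernel and sum: 3·1 + 2·1 + 2·1.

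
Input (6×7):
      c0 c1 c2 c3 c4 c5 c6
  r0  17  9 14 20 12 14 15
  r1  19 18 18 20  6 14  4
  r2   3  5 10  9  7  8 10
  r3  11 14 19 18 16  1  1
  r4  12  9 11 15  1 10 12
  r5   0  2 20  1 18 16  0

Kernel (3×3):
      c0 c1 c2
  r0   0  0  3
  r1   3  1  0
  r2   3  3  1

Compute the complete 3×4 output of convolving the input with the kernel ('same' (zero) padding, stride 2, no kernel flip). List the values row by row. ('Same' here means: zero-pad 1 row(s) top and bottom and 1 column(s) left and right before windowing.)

92 169 164 111
104 202 179 40
56 159 122 90

Output[0,0]: The receptive field on the zero-padded input at this output position is [0 0 0 / 0 17 9 / 0 19 18]. Elementwise product with the kernel and sum: 0·3 + 0·3 + 17·1 + 0·3 + 19·3 + 18·1.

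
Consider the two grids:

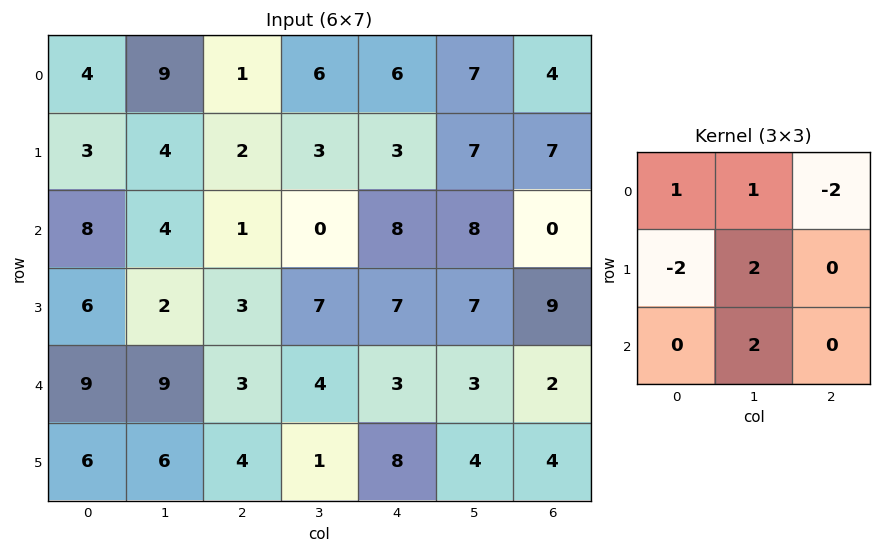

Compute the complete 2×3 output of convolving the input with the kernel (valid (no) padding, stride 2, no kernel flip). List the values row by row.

Output[0,0]: The receptive field on the input at this output position is [4 9 1 / 3 4 2 / 8 4 1]. Elementwise product with the kernel and sum: 4·1 + 9·1 + 1·-2 + 3·-2 + 4·2 + 4·2.
Output[0,1]: The receptive field on the input at this output position is [1 6 6 / 2 3 3 / 1 0 8]. Elementwise product with the kernel and sum: 1·1 + 6·1 + 6·-2 + 2·-2 + 3·2 + 0·2.

21 -3 29
20 1 22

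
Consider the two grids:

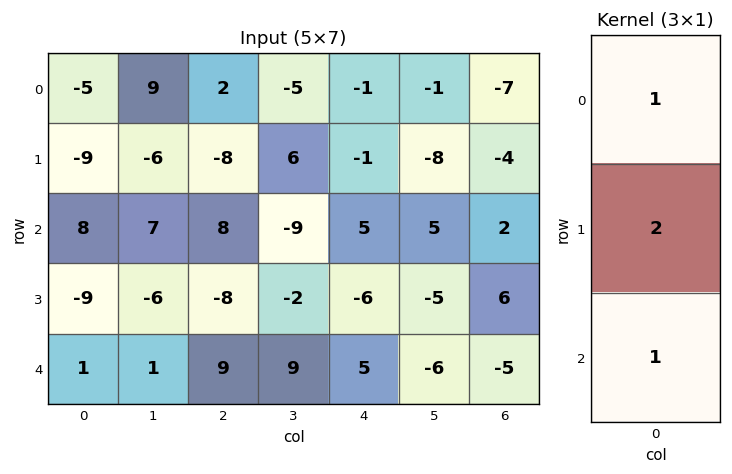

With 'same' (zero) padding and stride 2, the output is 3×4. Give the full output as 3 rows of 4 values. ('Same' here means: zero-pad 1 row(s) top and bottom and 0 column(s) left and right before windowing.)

-19 -4 -3 -18
-2 0 3 6
-7 10 4 -4

Output[0,0]: The receptive field on the zero-padded input at this output position is [0 / -5 / -9]. Elementwise product with the kernel and sum: 0·1 + -5·2 + -9·1.
Output[0,1]: The receptive field on the zero-padded input at this output position is [0 / 2 / -8]. Elementwise product with the kernel and sum: 0·1 + 2·2 + -8·1.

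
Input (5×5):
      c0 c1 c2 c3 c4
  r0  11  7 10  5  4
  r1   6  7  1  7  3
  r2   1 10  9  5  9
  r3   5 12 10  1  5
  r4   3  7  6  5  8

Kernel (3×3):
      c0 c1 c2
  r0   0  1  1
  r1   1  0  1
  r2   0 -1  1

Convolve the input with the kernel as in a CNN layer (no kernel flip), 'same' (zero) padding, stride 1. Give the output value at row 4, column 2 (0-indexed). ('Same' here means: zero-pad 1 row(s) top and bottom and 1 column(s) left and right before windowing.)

23

The receptive field on the zero-padded input at this output position is [12 10 1 / 7 6 5 / 0 0 0]. Elementwise product with the kernel and sum: 10·1 + 1·1 + 7·1 + 5·1 + 0·-1 + 0·1.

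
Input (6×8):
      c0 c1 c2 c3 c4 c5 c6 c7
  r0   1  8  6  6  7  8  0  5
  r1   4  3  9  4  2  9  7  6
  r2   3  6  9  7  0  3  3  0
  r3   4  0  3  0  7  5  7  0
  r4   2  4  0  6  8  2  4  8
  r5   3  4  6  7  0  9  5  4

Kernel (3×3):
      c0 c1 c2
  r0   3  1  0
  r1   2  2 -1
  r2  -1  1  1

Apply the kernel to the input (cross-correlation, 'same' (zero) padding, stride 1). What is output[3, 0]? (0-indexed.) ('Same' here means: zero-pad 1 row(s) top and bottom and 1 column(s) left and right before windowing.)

17

The receptive field on the zero-padded input at this output position is [0 3 6 / 0 4 0 / 0 2 4]. Elementwise product with the kernel and sum: 0·3 + 3·1 + 0·2 + 4·2 + 0·-1 + 0·-1 + 2·1 + 4·1.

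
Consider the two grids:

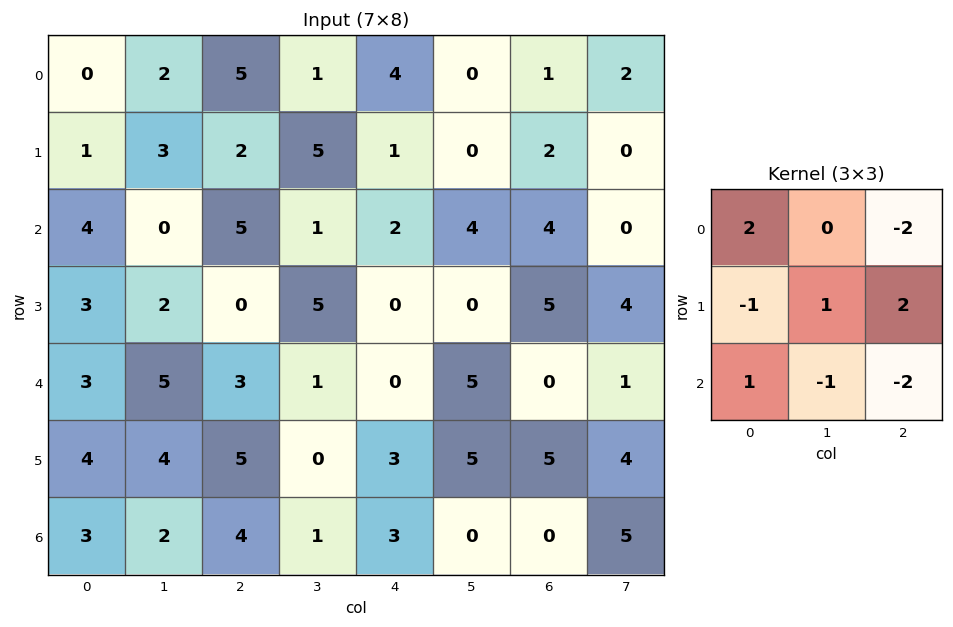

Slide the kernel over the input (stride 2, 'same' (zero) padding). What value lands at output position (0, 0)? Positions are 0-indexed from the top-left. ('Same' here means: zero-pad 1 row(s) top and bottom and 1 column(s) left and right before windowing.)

-3

The receptive field on the zero-padded input at this output position is [0 0 0 / 0 0 2 / 0 1 3]. Elementwise product with the kernel and sum: 0·2 + 0·-2 + 0·-1 + 0·1 + 2·2 + 0·1 + 1·-1 + 3·-2.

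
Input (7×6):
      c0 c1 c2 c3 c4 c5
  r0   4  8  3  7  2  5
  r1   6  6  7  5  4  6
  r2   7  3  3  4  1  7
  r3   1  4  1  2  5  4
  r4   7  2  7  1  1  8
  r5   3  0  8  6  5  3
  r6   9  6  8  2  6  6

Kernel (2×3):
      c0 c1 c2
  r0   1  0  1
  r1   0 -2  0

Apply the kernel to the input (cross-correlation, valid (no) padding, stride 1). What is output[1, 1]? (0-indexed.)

5

The receptive field on the input at this output position is [6 7 5 / 3 3 4]. Elementwise product with the kernel and sum: 6·1 + 5·1 + 3·-2.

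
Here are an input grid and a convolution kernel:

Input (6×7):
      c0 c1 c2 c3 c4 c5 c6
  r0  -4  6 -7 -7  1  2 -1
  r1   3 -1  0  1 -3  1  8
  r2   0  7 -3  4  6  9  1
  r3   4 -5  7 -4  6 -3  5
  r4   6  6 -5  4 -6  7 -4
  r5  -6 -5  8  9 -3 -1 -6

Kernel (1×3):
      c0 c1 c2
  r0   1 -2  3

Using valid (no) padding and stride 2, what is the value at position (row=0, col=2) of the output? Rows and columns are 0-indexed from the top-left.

-6

The receptive field on the input at this output position is [1 2 -1]. Elementwise product with the kernel and sum: 1·1 + 2·-2 + -1·3.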